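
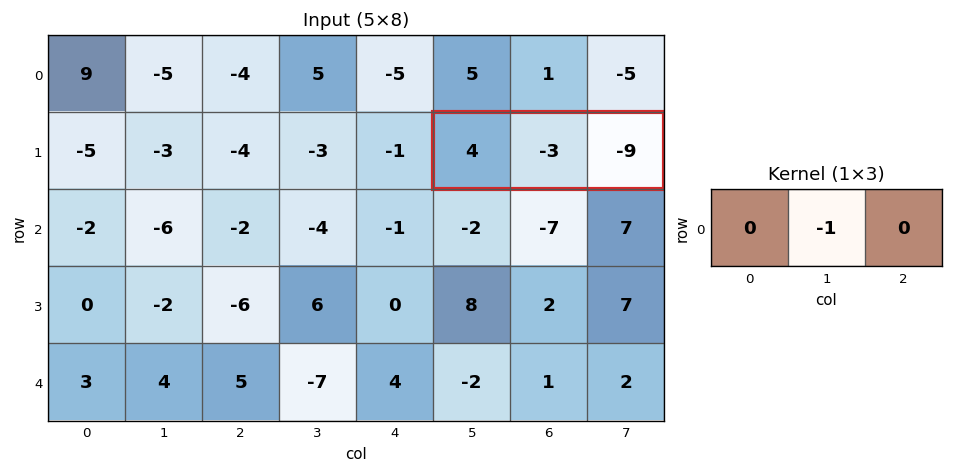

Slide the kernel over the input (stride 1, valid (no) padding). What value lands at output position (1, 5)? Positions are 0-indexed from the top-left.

3

The receptive field on the input at this output position is [4 -3 -9]. Elementwise product with the kernel and sum: -3·-1.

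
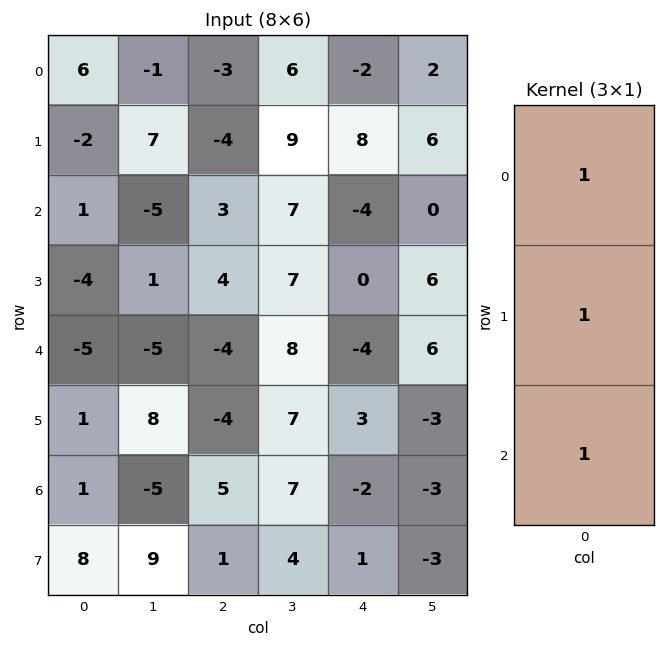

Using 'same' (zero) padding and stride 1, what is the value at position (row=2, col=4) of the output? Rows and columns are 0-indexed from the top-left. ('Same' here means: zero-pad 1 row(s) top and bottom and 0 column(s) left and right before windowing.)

4

The receptive field on the zero-padded input at this output position is [8 / -4 / 0]. Elementwise product with the kernel and sum: 8·1 + -4·1 + 0·1.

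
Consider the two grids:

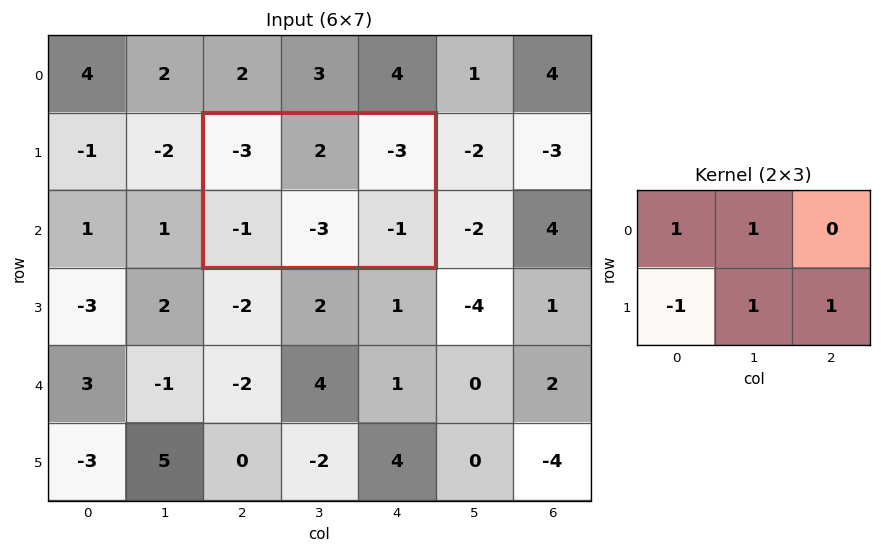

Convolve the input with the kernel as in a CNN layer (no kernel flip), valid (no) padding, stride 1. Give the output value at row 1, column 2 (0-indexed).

The receptive field on the input at this output position is [-3 2 -3 / -1 -3 -1]. Elementwise product with the kernel and sum: -3·1 + 2·1 + -1·-1 + -3·1 + -1·1.

-4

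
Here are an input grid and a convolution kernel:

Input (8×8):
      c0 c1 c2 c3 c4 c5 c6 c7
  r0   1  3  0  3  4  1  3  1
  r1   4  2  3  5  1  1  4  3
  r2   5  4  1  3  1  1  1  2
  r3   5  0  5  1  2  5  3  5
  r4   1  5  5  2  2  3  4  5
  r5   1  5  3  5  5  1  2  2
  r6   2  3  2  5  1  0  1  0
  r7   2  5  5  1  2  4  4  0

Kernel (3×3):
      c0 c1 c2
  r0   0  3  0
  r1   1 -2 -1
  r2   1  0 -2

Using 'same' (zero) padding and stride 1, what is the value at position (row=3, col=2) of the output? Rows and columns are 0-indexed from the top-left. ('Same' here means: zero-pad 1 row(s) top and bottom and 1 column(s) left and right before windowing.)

The receptive field on the zero-padded input at this output position is [4 1 3 / 0 5 1 / 5 5 2]. Elementwise product with the kernel and sum: 1·3 + 0·1 + 5·-2 + 1·-1 + 5·1 + 2·-2.

-7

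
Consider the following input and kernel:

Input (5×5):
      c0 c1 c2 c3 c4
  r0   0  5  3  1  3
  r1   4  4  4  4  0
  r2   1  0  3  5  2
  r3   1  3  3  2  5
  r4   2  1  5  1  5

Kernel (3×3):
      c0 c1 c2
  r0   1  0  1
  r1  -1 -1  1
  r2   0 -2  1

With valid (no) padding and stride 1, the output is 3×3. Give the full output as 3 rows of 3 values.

Output[0,0]: The receptive field on the input at this output position is [0 5 3 / 4 4 4 / 1 0 3]. Elementwise product with the kernel and sum: 0·1 + 3·1 + 4·-1 + 4·-1 + 4·1 + 0·-2 + 3·1.
Output[0,1]: The receptive field on the input at this output position is [5 3 1 / 4 4 4 / 0 3 5]. Elementwise product with the kernel and sum: 5·1 + 1·1 + 4·-1 + 4·-1 + 4·1 + 3·-2 + 5·1.

2 1 -10
7 6 -1
6 -8 8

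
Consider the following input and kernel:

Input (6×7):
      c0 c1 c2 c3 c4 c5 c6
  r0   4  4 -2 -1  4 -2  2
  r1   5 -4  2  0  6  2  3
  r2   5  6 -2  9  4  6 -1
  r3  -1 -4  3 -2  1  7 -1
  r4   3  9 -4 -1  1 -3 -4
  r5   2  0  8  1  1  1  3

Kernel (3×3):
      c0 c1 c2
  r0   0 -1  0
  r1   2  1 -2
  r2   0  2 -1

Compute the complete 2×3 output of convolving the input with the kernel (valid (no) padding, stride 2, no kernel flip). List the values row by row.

Output[0,0]: The receptive field on the input at this output position is [4 4 -2 / 5 -4 2 / 5 6 -2]. Elementwise product with the kernel and sum: 4·-1 + 5·2 + -4·1 + 2·-2 + 6·2 + -2·-1.
Output[0,1]: The receptive field on the input at this output position is [-2 -1 4 / 2 0 6 / -2 9 4]. Elementwise product with the kernel and sum: -1·-1 + 2·2 + 0·1 + 6·-2 + 9·2 + 4·-1.

12 7 23
4 -10 3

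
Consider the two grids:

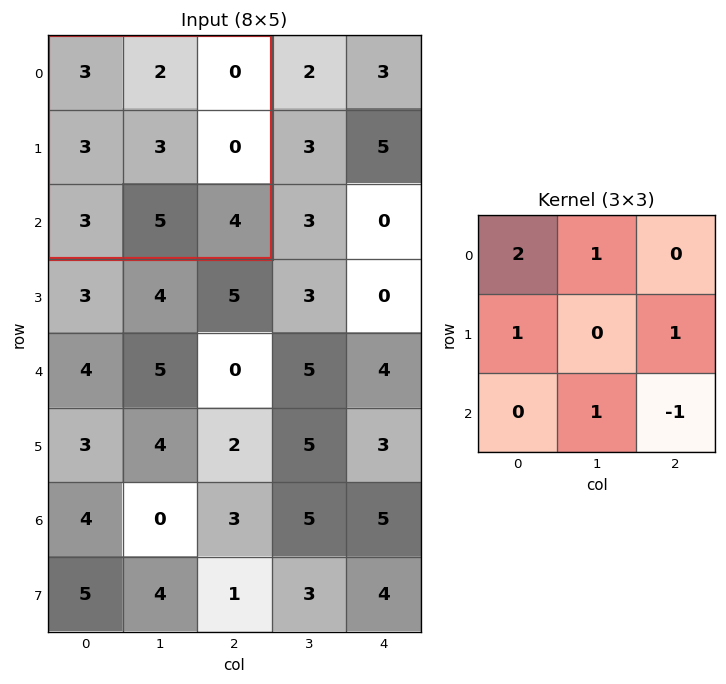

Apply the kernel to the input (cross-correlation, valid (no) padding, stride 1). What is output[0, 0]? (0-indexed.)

The receptive field on the input at this output position is [3 2 0 / 3 3 0 / 3 5 4]. Elementwise product with the kernel and sum: 3·2 + 2·1 + 3·1 + 0·1 + 5·1 + 4·-1.

12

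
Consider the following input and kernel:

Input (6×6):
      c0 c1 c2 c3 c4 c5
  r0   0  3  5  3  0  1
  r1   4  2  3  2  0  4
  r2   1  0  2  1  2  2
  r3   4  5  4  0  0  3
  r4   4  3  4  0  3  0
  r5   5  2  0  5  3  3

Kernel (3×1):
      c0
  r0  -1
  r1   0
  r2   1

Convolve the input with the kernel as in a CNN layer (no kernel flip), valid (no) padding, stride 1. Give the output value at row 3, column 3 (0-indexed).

The receptive field on the input at this output position is [0 / 0 / 5]. Elementwise product with the kernel and sum: 0·-1 + 5·1.

5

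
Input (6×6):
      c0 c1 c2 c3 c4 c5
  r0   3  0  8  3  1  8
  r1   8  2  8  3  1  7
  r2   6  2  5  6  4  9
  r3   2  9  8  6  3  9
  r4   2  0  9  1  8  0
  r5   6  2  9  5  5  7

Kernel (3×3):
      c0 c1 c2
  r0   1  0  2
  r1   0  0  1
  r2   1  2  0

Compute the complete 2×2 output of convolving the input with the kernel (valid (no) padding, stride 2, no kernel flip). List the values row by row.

Output[0,0]: The receptive field on the input at this output position is [3 0 8 / 8 2 8 / 6 2 5]. Elementwise product with the kernel and sum: 3·1 + 8·2 + 8·1 + 6·1 + 2·2.
Output[0,1]: The receptive field on the input at this output position is [8 3 1 / 8 3 1 / 5 6 4]. Elementwise product with the kernel and sum: 8·1 + 1·2 + 1·1 + 5·1 + 6·2.

37 28
26 27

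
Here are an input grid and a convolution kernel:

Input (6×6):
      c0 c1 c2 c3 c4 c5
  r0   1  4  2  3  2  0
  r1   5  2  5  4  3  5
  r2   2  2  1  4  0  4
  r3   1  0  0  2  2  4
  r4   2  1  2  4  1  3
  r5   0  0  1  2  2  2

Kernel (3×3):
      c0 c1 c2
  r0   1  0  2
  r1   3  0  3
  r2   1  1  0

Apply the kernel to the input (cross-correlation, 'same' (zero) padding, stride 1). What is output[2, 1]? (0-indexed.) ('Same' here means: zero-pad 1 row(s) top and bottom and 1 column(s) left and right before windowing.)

The receptive field on the zero-padded input at this output position is [5 2 5 / 2 2 1 / 1 0 0]. Elementwise product with the kernel and sum: 5·1 + 5·2 + 2·3 + 1·3 + 1·1 + 0·1.

25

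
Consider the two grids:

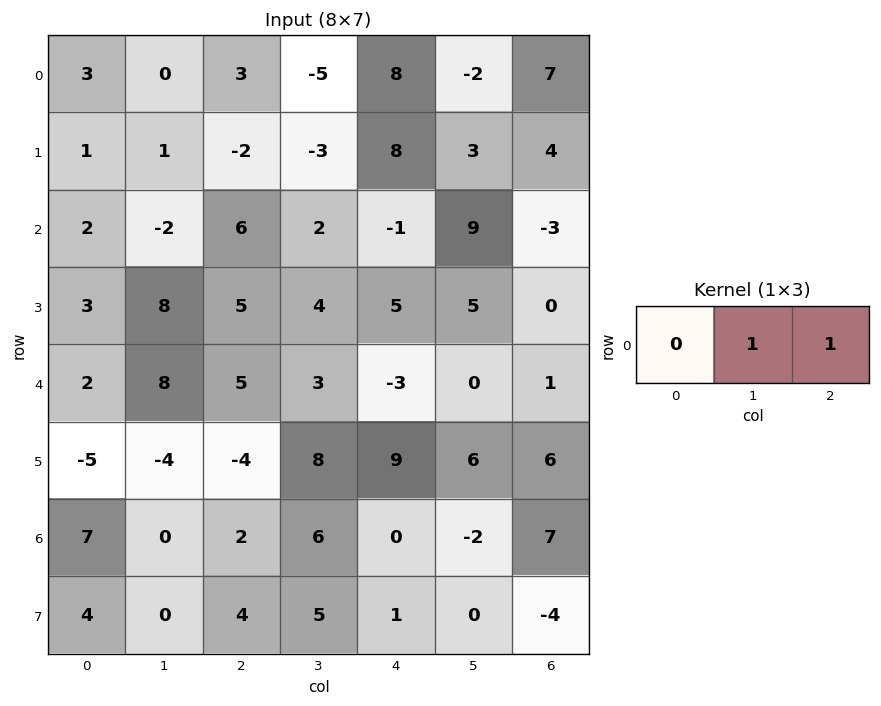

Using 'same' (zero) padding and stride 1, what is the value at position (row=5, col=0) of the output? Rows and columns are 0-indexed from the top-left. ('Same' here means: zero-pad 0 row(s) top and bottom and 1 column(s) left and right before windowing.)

-9

The receptive field on the zero-padded input at this output position is [0 -5 -4]. Elementwise product with the kernel and sum: -5·1 + -4·1.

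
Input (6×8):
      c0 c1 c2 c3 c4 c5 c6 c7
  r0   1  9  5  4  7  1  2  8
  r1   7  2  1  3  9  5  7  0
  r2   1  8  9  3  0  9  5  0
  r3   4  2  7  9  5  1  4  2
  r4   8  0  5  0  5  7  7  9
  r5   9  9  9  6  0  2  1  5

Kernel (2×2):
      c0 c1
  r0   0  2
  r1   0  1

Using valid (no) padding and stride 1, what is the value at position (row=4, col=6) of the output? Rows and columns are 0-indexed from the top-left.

23

The receptive field on the input at this output position is [7 9 / 1 5]. Elementwise product with the kernel and sum: 9·2 + 5·1.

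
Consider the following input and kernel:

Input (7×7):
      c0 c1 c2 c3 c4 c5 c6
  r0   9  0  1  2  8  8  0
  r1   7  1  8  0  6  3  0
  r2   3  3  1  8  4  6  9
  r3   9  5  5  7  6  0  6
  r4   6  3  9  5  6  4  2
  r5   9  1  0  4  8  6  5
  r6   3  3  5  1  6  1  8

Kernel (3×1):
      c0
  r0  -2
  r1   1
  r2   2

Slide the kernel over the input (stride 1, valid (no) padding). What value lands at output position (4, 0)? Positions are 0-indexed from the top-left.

3

The receptive field on the input at this output position is [6 / 9 / 3]. Elementwise product with the kernel and sum: 6·-2 + 9·1 + 3·2.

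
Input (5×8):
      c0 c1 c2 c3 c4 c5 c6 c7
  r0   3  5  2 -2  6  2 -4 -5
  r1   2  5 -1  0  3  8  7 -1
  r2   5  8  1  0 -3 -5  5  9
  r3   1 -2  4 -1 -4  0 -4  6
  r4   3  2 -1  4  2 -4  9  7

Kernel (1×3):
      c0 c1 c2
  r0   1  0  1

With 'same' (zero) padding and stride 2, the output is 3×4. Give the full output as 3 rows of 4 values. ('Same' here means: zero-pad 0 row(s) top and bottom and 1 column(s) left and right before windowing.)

Output[0,0]: The receptive field on the zero-padded input at this output position is [0 3 5]. Elementwise product with the kernel and sum: 0·1 + 5·1.
Output[0,1]: The receptive field on the zero-padded input at this output position is [5 2 -2]. Elementwise product with the kernel and sum: 5·1 + -2·1.

5 3 0 -3
8 8 -5 4
2 6 0 3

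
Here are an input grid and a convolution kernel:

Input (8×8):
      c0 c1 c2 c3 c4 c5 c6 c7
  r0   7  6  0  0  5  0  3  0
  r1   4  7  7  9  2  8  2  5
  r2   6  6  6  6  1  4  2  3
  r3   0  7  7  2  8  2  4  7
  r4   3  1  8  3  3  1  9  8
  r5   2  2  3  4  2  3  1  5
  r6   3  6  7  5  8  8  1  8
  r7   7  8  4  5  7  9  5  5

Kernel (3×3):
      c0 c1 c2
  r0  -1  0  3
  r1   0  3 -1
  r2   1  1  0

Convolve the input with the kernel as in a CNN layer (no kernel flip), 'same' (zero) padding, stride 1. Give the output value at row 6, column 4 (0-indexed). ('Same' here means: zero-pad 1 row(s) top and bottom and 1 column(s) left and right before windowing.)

The receptive field on the zero-padded input at this output position is [4 2 3 / 5 8 8 / 5 7 9]. Elementwise product with the kernel and sum: 4·-1 + 3·3 + 8·3 + 8·-1 + 5·1 + 7·1.

33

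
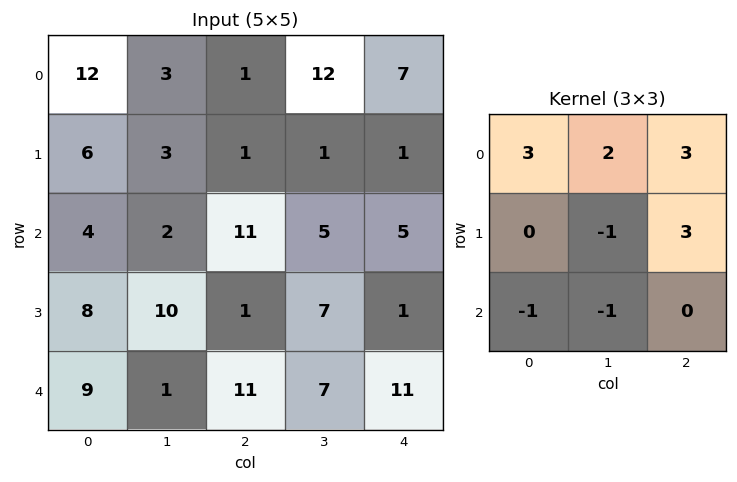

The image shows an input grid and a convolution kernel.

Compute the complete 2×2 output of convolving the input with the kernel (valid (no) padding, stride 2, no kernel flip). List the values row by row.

Output[0,0]: The receptive field on the input at this output position is [12 3 1 / 6 3 1 / 4 2 11]. Elementwise product with the kernel and sum: 12·3 + 3·2 + 1·3 + 3·-1 + 1·3 + 4·-1 + 2·-1.

39 34
32 36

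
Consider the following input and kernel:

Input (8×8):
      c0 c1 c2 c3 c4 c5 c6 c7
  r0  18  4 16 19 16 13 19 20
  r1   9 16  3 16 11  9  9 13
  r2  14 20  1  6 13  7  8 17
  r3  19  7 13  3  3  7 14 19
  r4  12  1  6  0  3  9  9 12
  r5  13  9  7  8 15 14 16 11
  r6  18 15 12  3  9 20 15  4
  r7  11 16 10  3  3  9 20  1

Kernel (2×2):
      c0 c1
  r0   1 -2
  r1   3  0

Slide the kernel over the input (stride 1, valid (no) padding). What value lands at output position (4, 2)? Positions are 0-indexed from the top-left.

27

The receptive field on the input at this output position is [6 0 / 7 8]. Elementwise product with the kernel and sum: 6·1 + 0·-2 + 7·3.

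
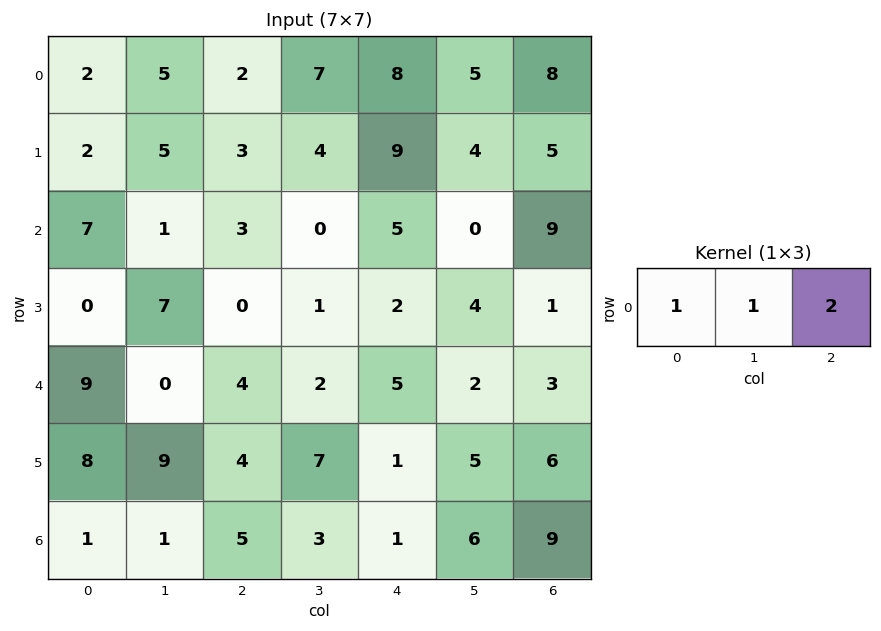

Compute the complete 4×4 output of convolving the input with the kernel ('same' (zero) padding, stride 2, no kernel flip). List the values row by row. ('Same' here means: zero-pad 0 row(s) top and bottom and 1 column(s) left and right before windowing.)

12 21 25 13
9 4 5 9
9 8 11 5
3 12 16 15

Output[0,0]: The receptive field on the zero-padded input at this output position is [0 2 5]. Elementwise product with the kernel and sum: 0·1 + 2·1 + 5·2.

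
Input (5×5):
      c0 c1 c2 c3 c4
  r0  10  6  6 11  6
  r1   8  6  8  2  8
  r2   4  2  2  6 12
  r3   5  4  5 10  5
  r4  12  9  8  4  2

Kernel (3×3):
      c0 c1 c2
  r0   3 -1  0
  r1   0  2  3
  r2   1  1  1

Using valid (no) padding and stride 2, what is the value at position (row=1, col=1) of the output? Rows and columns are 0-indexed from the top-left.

49

The receptive field on the input at this output position is [2 6 12 / 5 10 5 / 8 4 2]. Elementwise product with the kernel and sum: 2·3 + 6·-1 + 10·2 + 5·3 + 8·1 + 4·1 + 2·1.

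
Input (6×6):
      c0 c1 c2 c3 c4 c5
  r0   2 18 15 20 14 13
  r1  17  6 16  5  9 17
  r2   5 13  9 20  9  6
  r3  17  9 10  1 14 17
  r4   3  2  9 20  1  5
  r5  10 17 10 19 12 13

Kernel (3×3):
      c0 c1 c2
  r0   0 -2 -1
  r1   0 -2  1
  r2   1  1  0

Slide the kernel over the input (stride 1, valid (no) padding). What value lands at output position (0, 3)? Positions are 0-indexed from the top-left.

The receptive field on the input at this output position is [20 14 13 / 5 9 17 / 20 9 6]. Elementwise product with the kernel and sum: 14·-2 + 13·-1 + 9·-2 + 17·1 + 20·1 + 9·1.

-13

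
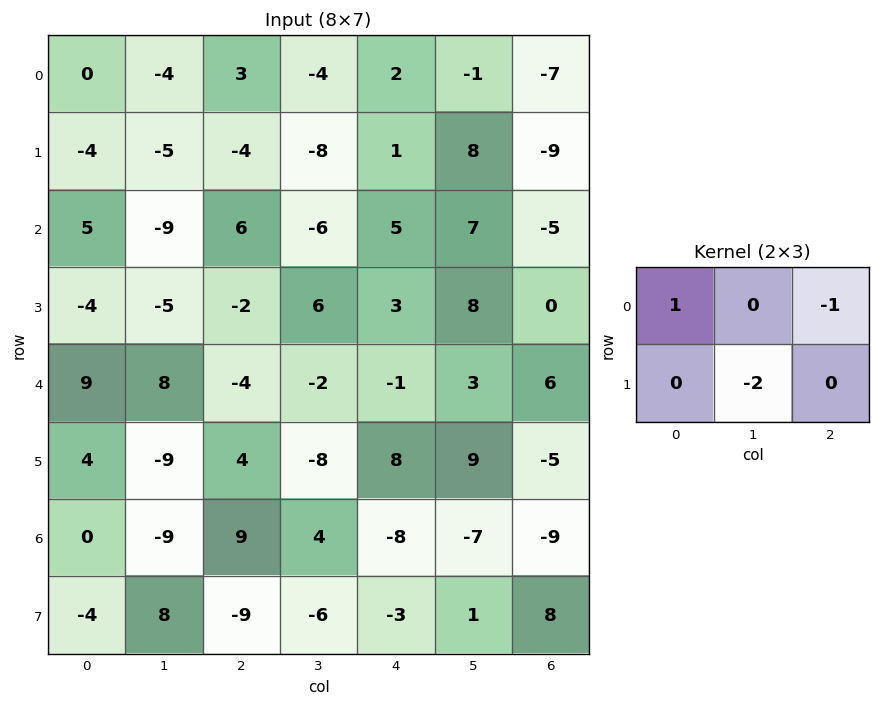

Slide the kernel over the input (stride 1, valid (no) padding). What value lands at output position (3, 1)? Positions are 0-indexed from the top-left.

-3

The receptive field on the input at this output position is [-5 -2 6 / 8 -4 -2]. Elementwise product with the kernel and sum: -5·1 + 6·-1 + -4·-2.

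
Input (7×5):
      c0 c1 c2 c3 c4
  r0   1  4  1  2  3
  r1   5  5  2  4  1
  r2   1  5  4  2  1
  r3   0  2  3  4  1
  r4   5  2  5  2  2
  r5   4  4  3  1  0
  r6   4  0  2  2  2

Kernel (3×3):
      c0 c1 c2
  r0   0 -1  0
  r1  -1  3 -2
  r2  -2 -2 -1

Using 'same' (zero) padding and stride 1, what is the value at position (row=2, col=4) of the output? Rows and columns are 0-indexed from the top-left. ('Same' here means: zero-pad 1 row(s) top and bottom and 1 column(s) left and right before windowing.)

-10

The receptive field on the zero-padded input at this output position is [4 1 0 / 2 1 0 / 4 1 0]. Elementwise product with the kernel and sum: 1·-1 + 2·-1 + 1·3 + 0·-2 + 4·-2 + 1·-2 + 0·-1.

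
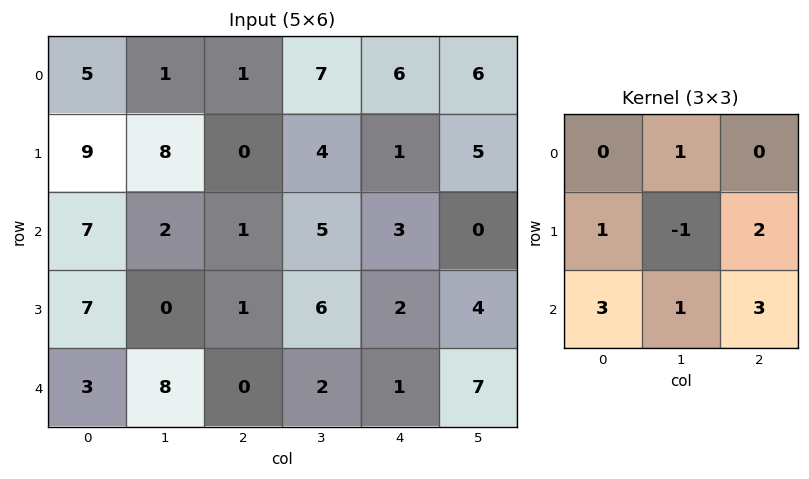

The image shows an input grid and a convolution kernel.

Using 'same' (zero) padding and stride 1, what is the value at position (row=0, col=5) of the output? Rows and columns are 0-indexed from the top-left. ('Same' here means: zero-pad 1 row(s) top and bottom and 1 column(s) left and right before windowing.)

8

The receptive field on the zero-padded input at this output position is [0 0 0 / 6 6 0 / 1 5 0]. Elementwise product with the kernel and sum: 0·1 + 6·1 + 6·-1 + 0·2 + 1·3 + 5·1 + 0·3.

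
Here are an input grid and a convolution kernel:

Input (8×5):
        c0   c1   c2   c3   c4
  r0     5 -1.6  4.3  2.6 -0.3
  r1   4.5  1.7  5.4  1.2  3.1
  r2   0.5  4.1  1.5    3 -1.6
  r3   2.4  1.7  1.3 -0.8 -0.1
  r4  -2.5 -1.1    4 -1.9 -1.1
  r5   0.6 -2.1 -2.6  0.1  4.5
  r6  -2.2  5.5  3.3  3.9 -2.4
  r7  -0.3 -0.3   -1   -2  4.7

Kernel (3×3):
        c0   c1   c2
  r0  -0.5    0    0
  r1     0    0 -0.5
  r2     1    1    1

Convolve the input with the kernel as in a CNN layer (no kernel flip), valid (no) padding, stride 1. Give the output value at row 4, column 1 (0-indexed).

The receptive field on the input at this output position is [-1.1 4 -1.9 / -2.1 -2.6 0.1 / 5.5 3.3 3.9]. Elementwise product with the kernel and sum: -1.1·-0.5 + 0.1·-0.5 + 5.5·1 + 3.3·1 + 3.9·1.

13.2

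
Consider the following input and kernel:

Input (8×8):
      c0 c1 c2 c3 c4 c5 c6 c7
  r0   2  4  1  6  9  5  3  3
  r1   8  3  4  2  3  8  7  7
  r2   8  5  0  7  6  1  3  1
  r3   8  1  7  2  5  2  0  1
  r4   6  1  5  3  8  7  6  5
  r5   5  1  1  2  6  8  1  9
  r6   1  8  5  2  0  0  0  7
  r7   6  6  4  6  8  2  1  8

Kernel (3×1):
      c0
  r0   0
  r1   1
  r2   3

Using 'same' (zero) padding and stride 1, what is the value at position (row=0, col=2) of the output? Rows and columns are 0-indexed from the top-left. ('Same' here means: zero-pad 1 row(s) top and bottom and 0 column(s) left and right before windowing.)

13

The receptive field on the zero-padded input at this output position is [0 / 1 / 4]. Elementwise product with the kernel and sum: 1·1 + 4·3.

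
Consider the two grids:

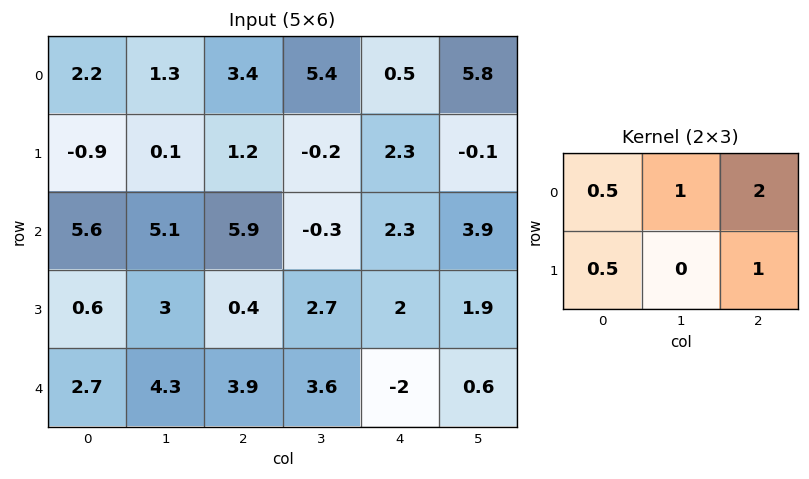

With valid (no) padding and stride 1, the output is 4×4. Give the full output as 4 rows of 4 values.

9.95 14.7 11 14.6
10.75 3.1 10.25 5.75
20.4 12.05 9.45 13.2
9.35 13.05 6.85 9.55

Output[0,0]: The receptive field on the input at this output position is [2.2 1.3 3.4 / -0.9 0.1 1.2]. Elementwise product with the kernel and sum: 2.2·0.5 + 1.3·1 + 3.4·2 + -0.9·0.5 + 1.2·1.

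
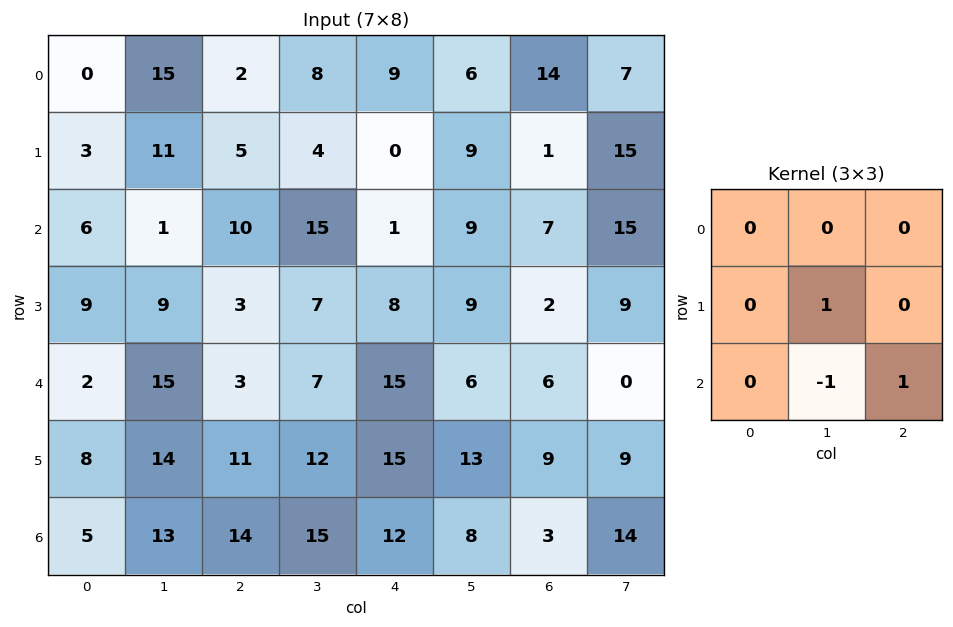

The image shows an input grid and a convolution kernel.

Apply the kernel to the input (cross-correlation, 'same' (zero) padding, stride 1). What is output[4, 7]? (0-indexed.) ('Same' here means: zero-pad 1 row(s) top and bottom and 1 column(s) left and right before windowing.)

The receptive field on the zero-padded input at this output position is [2 9 0 / 6 0 0 / 9 9 0]. Elementwise product with the kernel and sum: 0·1 + 9·-1 + 0·1.

-9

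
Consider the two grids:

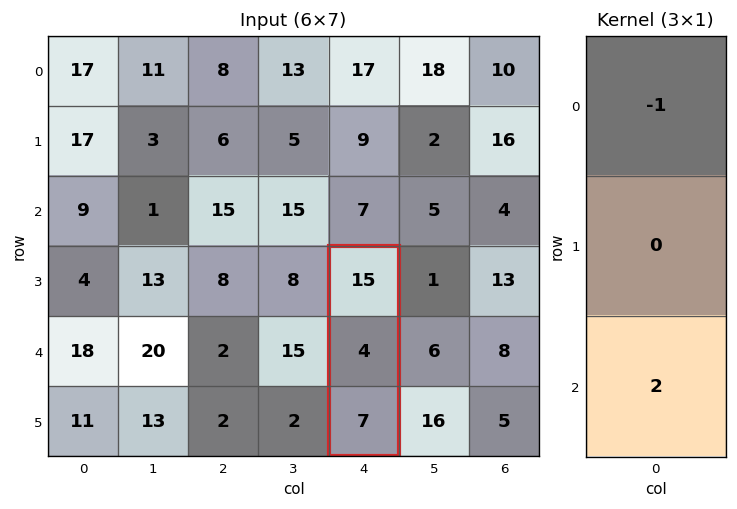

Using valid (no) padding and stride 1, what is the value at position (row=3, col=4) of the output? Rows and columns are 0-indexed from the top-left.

-1

The receptive field on the input at this output position is [15 / 4 / 7]. Elementwise product with the kernel and sum: 15·-1 + 7·2.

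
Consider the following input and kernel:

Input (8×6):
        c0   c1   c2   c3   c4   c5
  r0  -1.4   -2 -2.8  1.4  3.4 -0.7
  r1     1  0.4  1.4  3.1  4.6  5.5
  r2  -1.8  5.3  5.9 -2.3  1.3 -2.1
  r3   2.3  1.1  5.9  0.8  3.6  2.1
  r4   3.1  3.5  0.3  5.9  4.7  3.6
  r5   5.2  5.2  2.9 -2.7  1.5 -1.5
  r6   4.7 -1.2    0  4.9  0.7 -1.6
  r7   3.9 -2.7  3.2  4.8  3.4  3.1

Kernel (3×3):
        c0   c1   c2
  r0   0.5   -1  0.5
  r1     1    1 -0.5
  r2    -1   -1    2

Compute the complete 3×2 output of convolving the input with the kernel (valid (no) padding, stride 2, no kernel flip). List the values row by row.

Output[0,0]: The receptive field on the input at this output position is [-1.4 -2 -2.8 / 1 0.4 1.4 / -1.8 5.3 5.9]. Elementwise product with the kernel and sum: -1.4·0.5 + -2·-1 + -2.8·0.5 + 1·1 + 0.4·1 + 1.4·-0.5 + -1.8·-1 + 5.3·-1 + 5.9·2.

8.9 0.1
-8.8 14
3.65 -7.45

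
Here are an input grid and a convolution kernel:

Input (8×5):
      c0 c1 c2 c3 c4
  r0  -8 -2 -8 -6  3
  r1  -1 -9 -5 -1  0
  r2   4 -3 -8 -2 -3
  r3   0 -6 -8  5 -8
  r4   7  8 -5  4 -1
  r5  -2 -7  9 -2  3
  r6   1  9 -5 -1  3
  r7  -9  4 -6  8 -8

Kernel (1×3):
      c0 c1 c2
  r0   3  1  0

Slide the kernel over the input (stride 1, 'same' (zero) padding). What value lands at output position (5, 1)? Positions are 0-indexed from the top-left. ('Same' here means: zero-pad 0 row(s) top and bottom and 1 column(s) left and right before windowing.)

The receptive field on the zero-padded input at this output position is [-2 -7 9]. Elementwise product with the kernel and sum: -2·3 + -7·1.

-13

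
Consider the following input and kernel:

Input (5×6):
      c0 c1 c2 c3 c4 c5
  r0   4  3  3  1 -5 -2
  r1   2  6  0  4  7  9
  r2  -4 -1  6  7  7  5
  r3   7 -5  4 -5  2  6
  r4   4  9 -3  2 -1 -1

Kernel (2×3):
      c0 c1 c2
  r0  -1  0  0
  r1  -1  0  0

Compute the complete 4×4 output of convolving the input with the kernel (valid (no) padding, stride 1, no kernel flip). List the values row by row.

-6 -9 -3 -5
2 -5 -6 -11
-3 6 -10 -2
-11 -4 -1 3

Output[0,0]: The receptive field on the input at this output position is [4 3 3 / 2 6 0]. Elementwise product with the kernel and sum: 4·-1 + 2·-1.
Output[0,1]: The receptive field on the input at this output position is [3 3 1 / 6 0 4]. Elementwise product with the kernel and sum: 3·-1 + 6·-1.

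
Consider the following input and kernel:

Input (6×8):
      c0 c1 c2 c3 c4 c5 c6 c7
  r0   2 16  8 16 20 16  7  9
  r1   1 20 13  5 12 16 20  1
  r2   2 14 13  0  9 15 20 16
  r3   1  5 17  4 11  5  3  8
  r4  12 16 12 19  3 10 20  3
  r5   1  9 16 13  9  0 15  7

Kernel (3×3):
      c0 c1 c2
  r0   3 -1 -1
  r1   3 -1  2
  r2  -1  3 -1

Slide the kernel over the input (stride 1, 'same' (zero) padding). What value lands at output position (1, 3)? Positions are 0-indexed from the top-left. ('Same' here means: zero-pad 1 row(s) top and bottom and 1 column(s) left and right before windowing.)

24

The receptive field on the zero-padded input at this output position is [8 16 20 / 13 5 12 / 13 0 9]. Elementwise product with the kernel and sum: 8·3 + 16·-1 + 20·-1 + 13·3 + 5·-1 + 12·2 + 13·-1 + 0·3 + 9·-1.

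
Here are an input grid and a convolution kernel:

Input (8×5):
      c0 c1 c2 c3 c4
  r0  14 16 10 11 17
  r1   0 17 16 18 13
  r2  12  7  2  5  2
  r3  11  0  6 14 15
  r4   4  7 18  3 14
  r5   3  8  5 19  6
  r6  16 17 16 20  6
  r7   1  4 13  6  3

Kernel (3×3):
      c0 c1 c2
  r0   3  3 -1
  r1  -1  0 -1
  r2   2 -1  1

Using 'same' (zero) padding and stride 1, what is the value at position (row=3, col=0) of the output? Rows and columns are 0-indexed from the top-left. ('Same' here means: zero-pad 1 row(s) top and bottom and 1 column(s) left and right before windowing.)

32

The receptive field on the zero-padded input at this output position is [0 12 7 / 0 11 0 / 0 4 7]. Elementwise product with the kernel and sum: 0·3 + 12·3 + 7·-1 + 0·-1 + 0·-1 + 0·2 + 4·-1 + 7·1.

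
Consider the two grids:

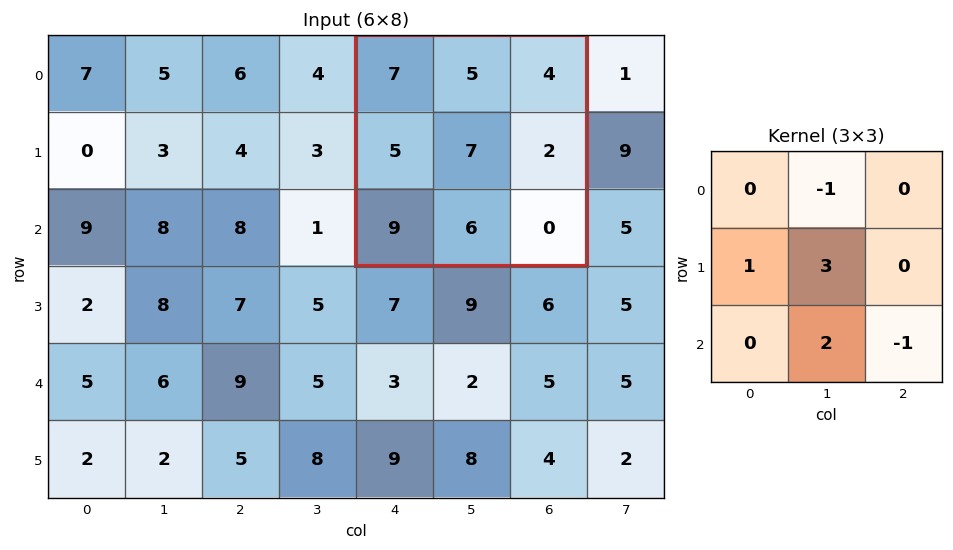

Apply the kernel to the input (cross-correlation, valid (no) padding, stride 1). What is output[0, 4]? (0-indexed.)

The receptive field on the input at this output position is [7 5 4 / 5 7 2 / 9 6 0]. Elementwise product with the kernel and sum: 5·-1 + 5·1 + 7·3 + 6·2 + 0·-1.

33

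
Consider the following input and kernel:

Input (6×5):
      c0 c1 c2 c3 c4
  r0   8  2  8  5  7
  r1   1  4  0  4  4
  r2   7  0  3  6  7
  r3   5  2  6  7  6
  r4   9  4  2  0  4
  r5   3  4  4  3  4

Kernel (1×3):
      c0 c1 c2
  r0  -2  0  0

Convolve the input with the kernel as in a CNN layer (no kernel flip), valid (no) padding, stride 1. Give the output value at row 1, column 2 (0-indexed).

The receptive field on the input at this output position is [0 4 4]. Elementwise product with the kernel and sum: 0·-2.

0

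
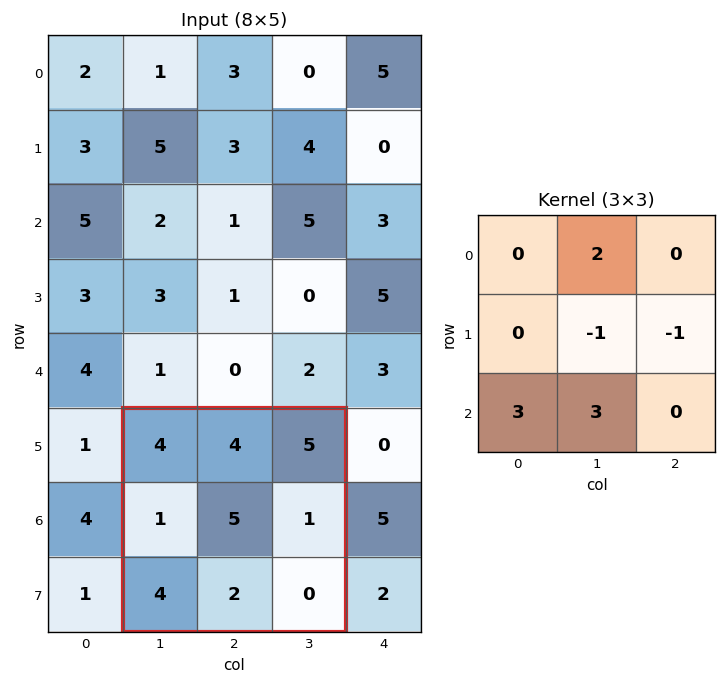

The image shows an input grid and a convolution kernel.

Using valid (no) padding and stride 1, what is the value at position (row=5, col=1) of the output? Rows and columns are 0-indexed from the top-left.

The receptive field on the input at this output position is [4 4 5 / 1 5 1 / 4 2 0]. Elementwise product with the kernel and sum: 4·2 + 5·-1 + 1·-1 + 4·3 + 2·3.

20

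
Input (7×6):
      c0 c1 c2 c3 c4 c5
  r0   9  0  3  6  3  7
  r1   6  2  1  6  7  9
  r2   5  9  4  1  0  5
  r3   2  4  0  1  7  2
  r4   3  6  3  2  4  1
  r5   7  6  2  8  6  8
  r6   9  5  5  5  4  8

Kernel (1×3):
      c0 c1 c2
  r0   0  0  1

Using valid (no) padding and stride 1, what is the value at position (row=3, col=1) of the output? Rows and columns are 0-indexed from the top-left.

The receptive field on the input at this output position is [4 0 1]. Elementwise product with the kernel and sum: 1·1.

1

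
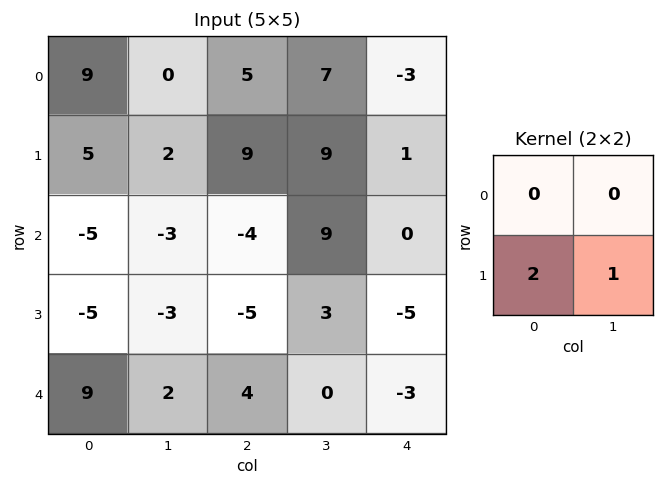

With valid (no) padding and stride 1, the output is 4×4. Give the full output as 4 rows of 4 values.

Output[0,0]: The receptive field on the input at this output position is [9 0 / 5 2]. Elementwise product with the kernel and sum: 5·2 + 2·1.
Output[0,1]: The receptive field on the input at this output position is [0 5 / 2 9]. Elementwise product with the kernel and sum: 2·2 + 9·1.

12 13 27 19
-13 -10 1 18
-13 -11 -7 1
20 8 8 -3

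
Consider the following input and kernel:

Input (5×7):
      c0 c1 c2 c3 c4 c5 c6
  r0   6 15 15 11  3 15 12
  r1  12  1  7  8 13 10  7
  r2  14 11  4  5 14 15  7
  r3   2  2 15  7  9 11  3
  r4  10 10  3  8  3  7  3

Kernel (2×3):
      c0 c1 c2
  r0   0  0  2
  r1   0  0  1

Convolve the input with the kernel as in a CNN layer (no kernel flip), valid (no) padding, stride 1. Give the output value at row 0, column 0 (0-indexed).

37

The receptive field on the input at this output position is [6 15 15 / 12 1 7]. Elementwise product with the kernel and sum: 15·2 + 7·1.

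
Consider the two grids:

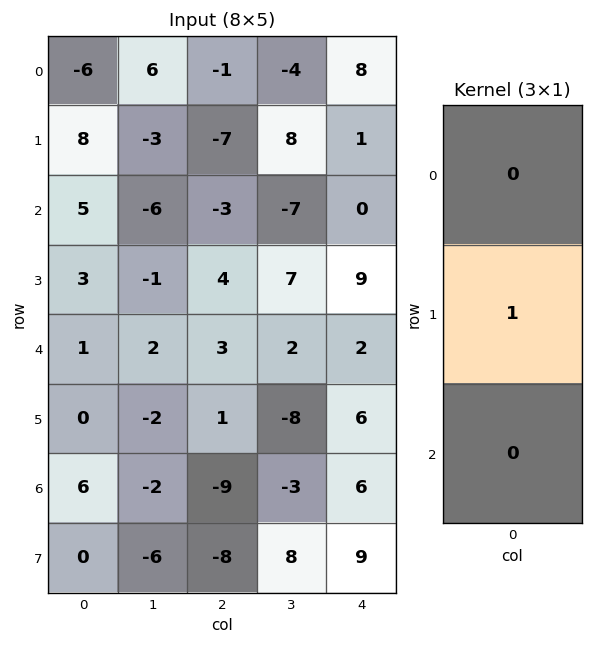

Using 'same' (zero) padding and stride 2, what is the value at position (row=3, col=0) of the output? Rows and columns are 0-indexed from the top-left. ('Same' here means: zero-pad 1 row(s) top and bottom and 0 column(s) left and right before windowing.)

6

The receptive field on the zero-padded input at this output position is [0 / 6 / 0]. Elementwise product with the kernel and sum: 6·1.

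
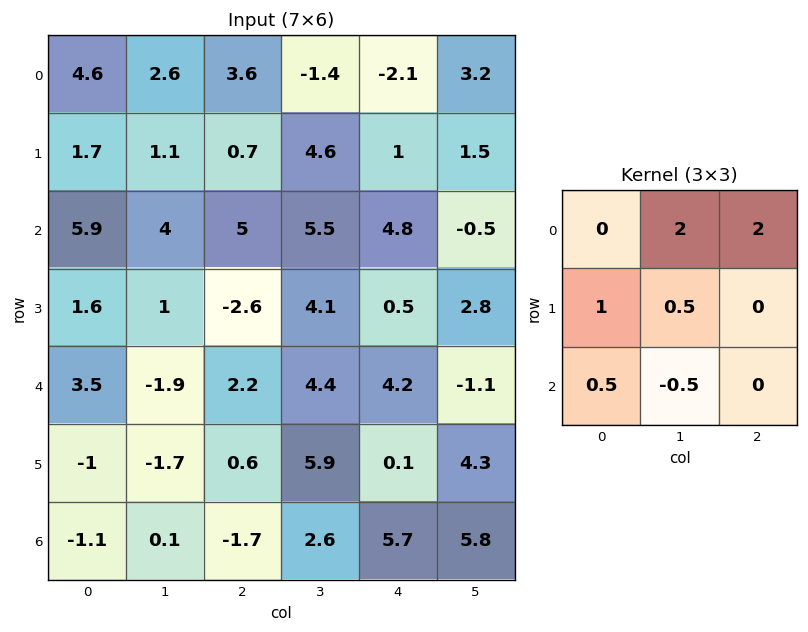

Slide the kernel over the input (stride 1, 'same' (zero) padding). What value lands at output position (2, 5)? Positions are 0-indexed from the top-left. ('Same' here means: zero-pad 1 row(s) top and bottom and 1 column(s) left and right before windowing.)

6.4

The receptive field on the zero-padded input at this output position is [1 1.5 0 / 4.8 -0.5 0 / 0.5 2.8 0]. Elementwise product with the kernel and sum: 1.5·2 + 0·2 + 4.8·1 + -0.5·0.5 + 0.5·0.5 + 2.8·-0.5.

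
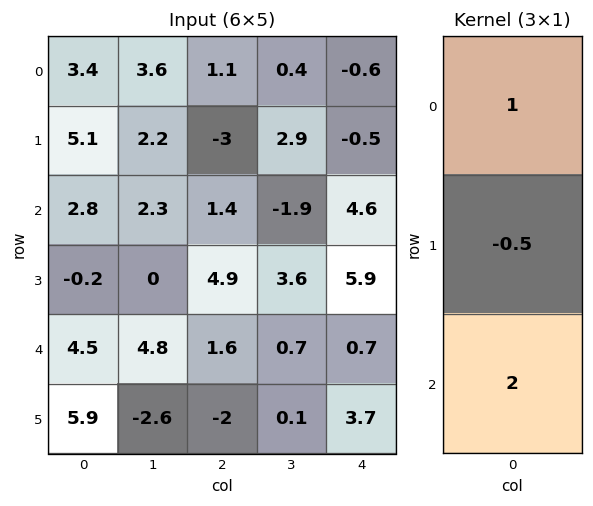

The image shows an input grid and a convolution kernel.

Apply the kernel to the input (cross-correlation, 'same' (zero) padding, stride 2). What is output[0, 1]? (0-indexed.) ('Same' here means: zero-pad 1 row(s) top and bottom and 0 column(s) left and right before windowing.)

-6.55

The receptive field on the zero-padded input at this output position is [0 / 1.1 / -3]. Elementwise product with the kernel and sum: 0·1 + 1.1·-0.5 + -3·2.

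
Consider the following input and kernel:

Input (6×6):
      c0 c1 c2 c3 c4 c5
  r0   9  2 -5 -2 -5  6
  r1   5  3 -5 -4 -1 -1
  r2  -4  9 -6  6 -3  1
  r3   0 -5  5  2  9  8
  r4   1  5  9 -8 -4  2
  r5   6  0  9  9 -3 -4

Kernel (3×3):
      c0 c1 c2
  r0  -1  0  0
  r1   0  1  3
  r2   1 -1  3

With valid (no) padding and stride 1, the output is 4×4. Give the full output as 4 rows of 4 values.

-52 14 -23 10
6 5 32 21
37 -26 40 29
65 8 -34 0

Output[0,0]: The receptive field on the input at this output position is [9 2 -5 / 5 3 -5 / -4 9 -6]. Elementwise product with the kernel and sum: 9·-1 + 3·1 + -5·3 + -4·1 + 9·-1 + -6·3.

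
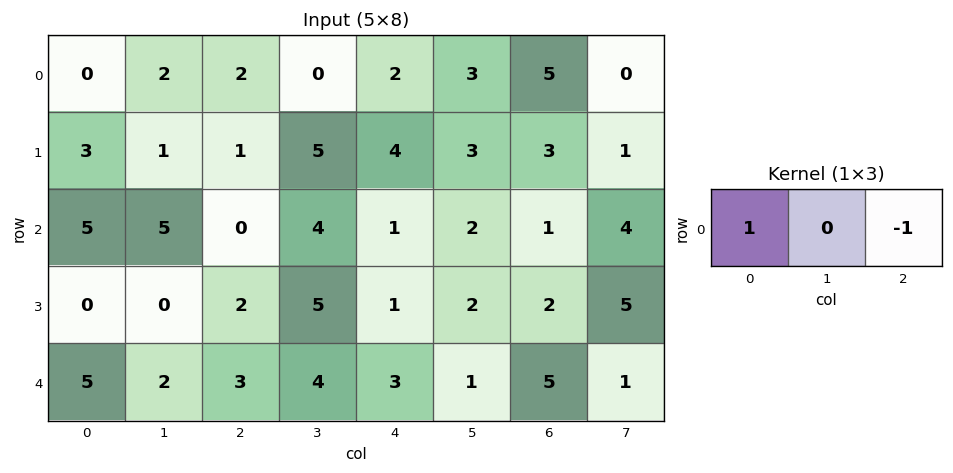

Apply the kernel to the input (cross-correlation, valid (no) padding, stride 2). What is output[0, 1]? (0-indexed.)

0

The receptive field on the input at this output position is [2 0 2]. Elementwise product with the kernel and sum: 2·1 + 2·-1.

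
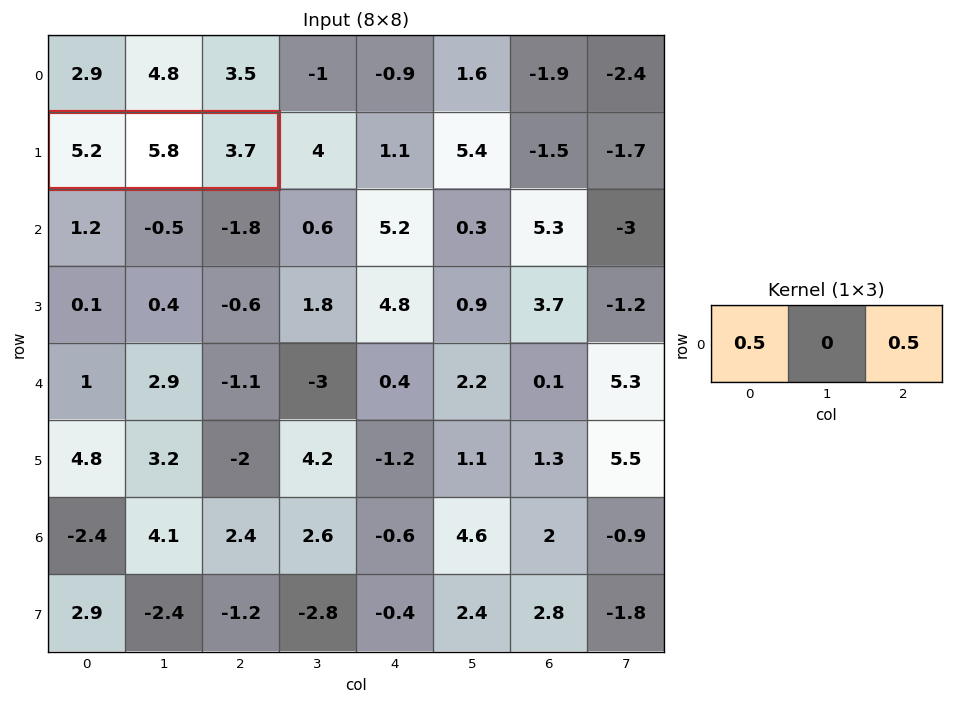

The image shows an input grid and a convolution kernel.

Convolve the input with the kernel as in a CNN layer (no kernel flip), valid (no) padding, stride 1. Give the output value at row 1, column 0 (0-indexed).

4.45

The receptive field on the input at this output position is [5.2 5.8 3.7]. Elementwise product with the kernel and sum: 5.2·0.5 + 3.7·0.5.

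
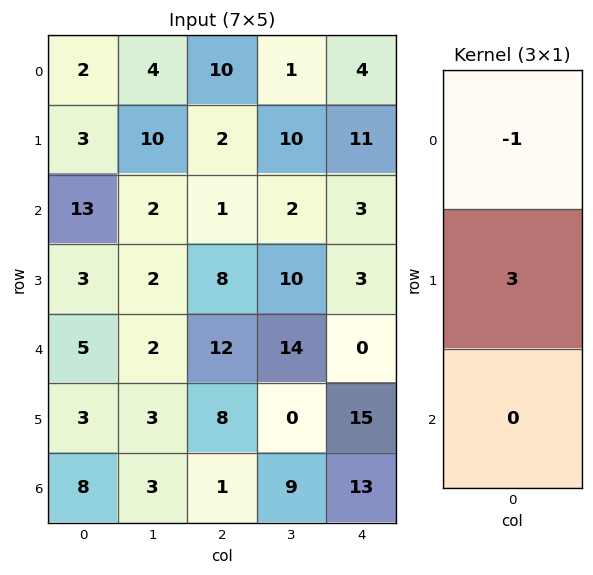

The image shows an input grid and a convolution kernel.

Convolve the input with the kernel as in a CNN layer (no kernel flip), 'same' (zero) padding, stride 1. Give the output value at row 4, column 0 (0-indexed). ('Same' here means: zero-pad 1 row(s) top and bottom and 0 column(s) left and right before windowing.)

12

The receptive field on the zero-padded input at this output position is [3 / 5 / 3]. Elementwise product with the kernel and sum: 3·-1 + 5·3.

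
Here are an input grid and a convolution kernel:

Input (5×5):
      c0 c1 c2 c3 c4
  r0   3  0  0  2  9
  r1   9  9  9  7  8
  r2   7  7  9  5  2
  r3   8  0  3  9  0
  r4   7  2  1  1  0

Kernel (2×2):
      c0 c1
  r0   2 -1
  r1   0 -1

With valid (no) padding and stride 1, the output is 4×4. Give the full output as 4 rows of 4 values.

Output[0,0]: The receptive field on the input at this output position is [3 0 / 9 9]. Elementwise product with the kernel and sum: 3·2 + 0·-1 + 9·-1.

-3 -9 -9 -13
2 0 6 4
7 2 4 8
14 -4 -4 18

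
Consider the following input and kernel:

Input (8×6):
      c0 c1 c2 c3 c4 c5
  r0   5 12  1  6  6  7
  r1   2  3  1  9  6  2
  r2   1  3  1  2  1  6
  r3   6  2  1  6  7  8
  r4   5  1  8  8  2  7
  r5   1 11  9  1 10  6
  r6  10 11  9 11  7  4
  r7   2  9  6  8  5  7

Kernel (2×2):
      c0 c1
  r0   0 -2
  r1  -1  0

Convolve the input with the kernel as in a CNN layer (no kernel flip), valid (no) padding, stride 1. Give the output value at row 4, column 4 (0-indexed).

-24

The receptive field on the input at this output position is [2 7 / 10 6]. Elementwise product with the kernel and sum: 7·-2 + 10·-1.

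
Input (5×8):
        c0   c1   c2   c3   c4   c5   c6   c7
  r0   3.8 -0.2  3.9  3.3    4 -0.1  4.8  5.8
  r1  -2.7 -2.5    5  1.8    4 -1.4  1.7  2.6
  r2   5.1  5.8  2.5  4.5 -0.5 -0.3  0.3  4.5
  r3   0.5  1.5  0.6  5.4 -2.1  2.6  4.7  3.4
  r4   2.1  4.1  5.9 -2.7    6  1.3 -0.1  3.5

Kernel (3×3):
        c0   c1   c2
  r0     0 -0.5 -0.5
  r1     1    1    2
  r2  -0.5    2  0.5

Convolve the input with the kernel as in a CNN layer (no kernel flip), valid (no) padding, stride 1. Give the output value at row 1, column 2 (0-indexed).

12.55

The receptive field on the input at this output position is [5 1.8 4 / 2.5 4.5 -0.5 / 0.6 5.4 -2.1]. Elementwise product with the kernel and sum: 1.8·-0.5 + 4·-0.5 + 2.5·1 + 4.5·1 + -0.5·2 + 0.6·-0.5 + 5.4·2 + -2.1·0.5.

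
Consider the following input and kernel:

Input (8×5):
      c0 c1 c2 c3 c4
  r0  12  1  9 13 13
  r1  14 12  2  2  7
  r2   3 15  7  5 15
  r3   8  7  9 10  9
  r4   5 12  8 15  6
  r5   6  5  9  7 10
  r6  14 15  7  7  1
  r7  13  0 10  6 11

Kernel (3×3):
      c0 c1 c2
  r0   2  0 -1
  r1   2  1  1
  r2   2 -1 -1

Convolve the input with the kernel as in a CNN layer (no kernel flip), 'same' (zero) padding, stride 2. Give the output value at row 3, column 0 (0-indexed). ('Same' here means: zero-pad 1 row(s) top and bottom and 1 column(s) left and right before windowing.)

11

The receptive field on the zero-padded input at this output position is [0 6 5 / 0 14 15 / 0 13 0]. Elementwise product with the kernel and sum: 0·2 + 5·-1 + 0·2 + 14·1 + 15·1 + 0·2 + 13·-1 + 0·-1.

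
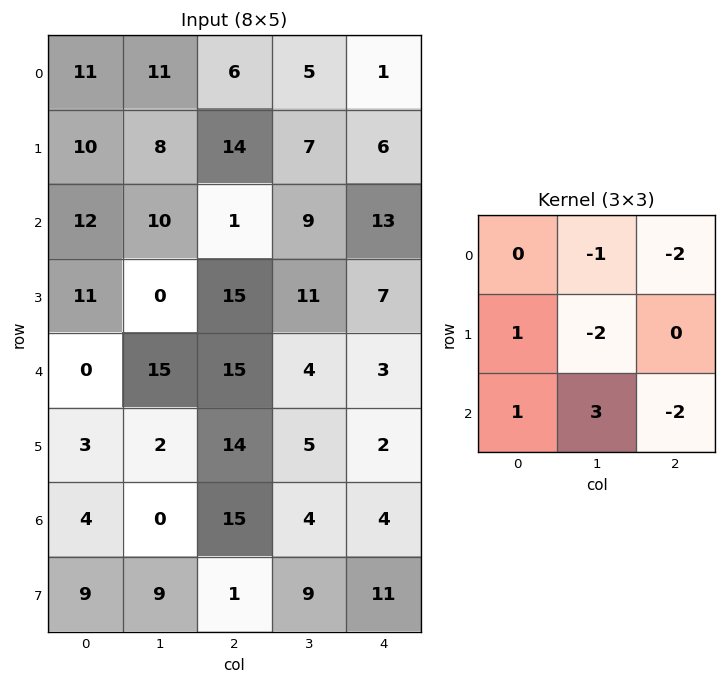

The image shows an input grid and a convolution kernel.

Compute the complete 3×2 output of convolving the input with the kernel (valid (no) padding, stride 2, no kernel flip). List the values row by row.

11 -5
14 -21
-72 13

Output[0,0]: The receptive field on the input at this output position is [11 11 6 / 10 8 14 / 12 10 1]. Elementwise product with the kernel and sum: 11·-1 + 6·-2 + 10·1 + 8·-2 + 12·1 + 10·3 + 1·-2.
Output[0,1]: The receptive field on the input at this output position is [6 5 1 / 14 7 6 / 1 9 13]. Elementwise product with the kernel and sum: 5·-1 + 1·-2 + 14·1 + 7·-2 + 1·1 + 9·3 + 13·-2.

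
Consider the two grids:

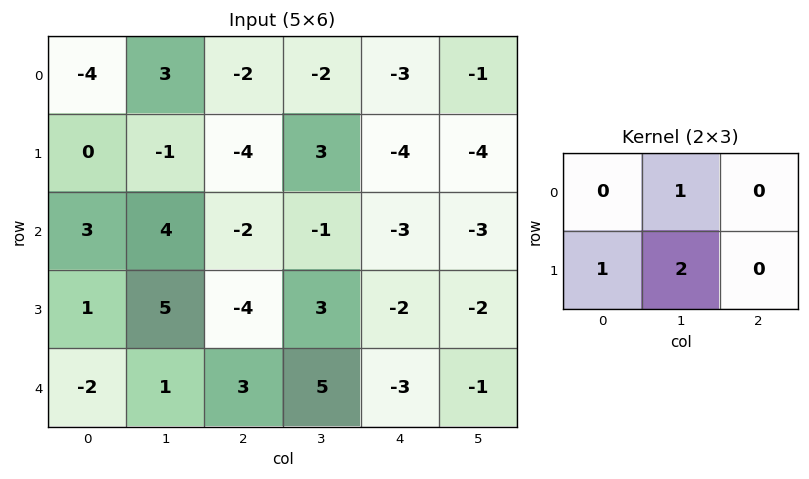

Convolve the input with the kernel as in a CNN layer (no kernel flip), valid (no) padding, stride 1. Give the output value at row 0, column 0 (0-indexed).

1

The receptive field on the input at this output position is [-4 3 -2 / 0 -1 -4]. Elementwise product with the kernel and sum: 3·1 + 0·1 + -1·2.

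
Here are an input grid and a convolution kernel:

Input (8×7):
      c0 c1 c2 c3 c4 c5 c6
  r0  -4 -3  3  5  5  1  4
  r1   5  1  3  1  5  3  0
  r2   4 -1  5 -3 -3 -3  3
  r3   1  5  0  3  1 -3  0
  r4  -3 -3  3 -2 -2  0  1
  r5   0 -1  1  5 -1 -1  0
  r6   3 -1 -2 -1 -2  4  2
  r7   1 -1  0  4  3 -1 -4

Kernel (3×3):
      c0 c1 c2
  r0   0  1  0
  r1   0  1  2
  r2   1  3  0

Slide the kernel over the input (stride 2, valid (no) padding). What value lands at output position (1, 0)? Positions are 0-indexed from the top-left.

The receptive field on the input at this output position is [4 -1 5 / 1 5 0 / -3 -3 3]. Elementwise product with the kernel and sum: -1·1 + 5·1 + 0·2 + -3·1 + -3·3.

-8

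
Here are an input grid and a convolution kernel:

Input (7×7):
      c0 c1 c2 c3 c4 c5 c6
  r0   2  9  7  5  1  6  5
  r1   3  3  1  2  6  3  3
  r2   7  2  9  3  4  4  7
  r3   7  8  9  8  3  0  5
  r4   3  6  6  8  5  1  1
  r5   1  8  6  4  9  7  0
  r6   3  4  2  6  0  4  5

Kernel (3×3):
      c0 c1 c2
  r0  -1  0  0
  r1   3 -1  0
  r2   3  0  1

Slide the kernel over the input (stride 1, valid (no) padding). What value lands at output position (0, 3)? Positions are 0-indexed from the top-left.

8

The receptive field on the input at this output position is [5 1 6 / 2 6 3 / 3 4 4]. Elementwise product with the kernel and sum: 5·-1 + 2·3 + 6·-1 + 3·3 + 4·1.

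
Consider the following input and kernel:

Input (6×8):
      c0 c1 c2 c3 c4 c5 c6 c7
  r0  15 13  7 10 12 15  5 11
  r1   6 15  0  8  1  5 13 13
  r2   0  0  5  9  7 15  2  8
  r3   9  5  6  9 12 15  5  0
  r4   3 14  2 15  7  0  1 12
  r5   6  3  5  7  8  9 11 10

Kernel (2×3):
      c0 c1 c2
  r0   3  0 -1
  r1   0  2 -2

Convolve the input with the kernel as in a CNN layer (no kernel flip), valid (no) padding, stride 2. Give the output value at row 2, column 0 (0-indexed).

The receptive field on the input at this output position is [3 14 2 / 6 3 5]. Elementwise product with the kernel and sum: 3·3 + 2·-1 + 3·2 + 5·-2.

3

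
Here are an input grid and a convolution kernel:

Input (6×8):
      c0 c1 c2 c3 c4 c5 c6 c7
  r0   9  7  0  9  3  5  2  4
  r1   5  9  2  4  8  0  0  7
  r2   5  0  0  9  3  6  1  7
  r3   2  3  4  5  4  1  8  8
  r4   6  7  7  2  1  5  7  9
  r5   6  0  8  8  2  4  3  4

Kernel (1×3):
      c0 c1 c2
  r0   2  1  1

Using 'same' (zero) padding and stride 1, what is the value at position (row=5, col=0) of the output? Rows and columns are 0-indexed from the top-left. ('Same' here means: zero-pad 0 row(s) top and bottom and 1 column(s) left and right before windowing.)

6

The receptive field on the zero-padded input at this output position is [0 6 0]. Elementwise product with the kernel and sum: 0·2 + 6·1 + 0·1.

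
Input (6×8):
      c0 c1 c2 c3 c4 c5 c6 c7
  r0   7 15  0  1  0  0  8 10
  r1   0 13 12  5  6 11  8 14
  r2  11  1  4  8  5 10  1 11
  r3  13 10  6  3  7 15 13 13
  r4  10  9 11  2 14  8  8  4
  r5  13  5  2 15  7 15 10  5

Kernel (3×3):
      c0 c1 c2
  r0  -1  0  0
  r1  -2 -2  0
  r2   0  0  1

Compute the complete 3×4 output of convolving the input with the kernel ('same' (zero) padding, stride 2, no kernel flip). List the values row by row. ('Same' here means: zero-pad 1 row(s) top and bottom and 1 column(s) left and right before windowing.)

Output[0,0]: The receptive field on the zero-padded input at this output position is [0 0 0 / 0 7 15 / 0 0 13]. Elementwise product with the kernel and sum: 0·-1 + 0·-2 + 7·-2 + 13·1.

-1 -25 9 -2
-12 -20 -16 -20
-15 -35 -20 -42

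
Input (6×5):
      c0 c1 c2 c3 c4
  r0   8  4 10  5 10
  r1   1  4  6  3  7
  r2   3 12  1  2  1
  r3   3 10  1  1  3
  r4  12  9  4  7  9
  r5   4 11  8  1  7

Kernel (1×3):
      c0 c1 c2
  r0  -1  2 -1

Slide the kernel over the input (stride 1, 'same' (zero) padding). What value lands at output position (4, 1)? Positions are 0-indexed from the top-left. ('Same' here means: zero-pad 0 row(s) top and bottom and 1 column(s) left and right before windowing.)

The receptive field on the zero-padded input at this output position is [12 9 4]. Elementwise product with the kernel and sum: 12·-1 + 9·2 + 4·-1.

2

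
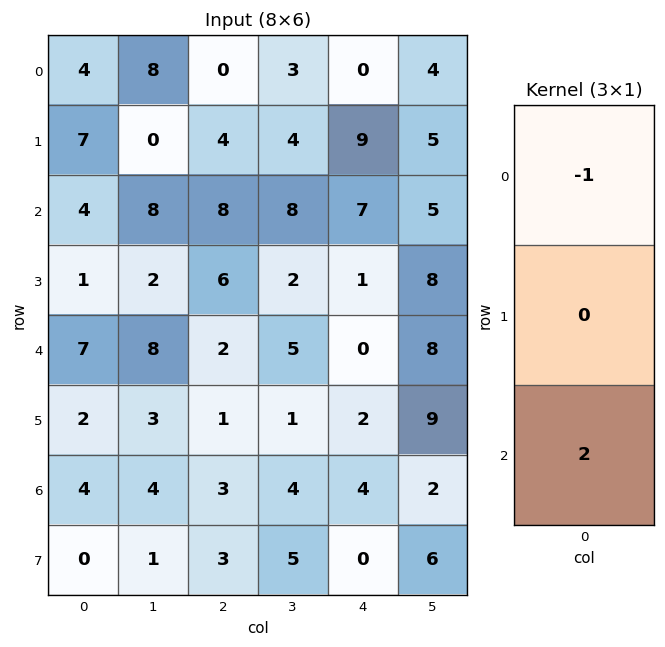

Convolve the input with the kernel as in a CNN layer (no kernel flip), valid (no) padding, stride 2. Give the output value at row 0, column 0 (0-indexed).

4

The receptive field on the input at this output position is [4 / 7 / 4]. Elementwise product with the kernel and sum: 4·-1 + 4·2.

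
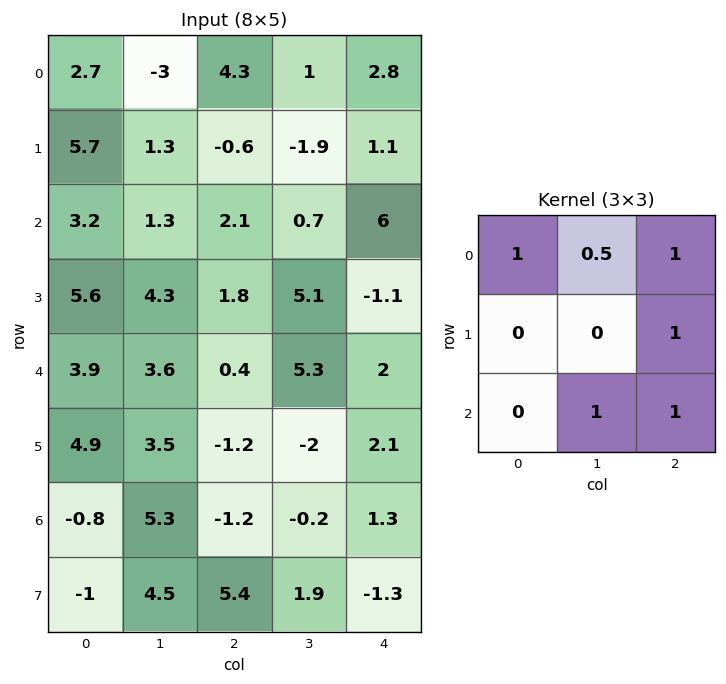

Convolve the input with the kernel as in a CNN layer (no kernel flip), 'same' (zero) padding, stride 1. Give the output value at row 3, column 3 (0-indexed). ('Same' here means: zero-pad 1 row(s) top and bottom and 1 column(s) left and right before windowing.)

14.65

The receptive field on the zero-padded input at this output position is [2.1 0.7 6 / 1.8 5.1 -1.1 / 0.4 5.3 2]. Elementwise product with the kernel and sum: 2.1·1 + 0.7·0.5 + 6·1 + -1.1·1 + 5.3·1 + 2·1.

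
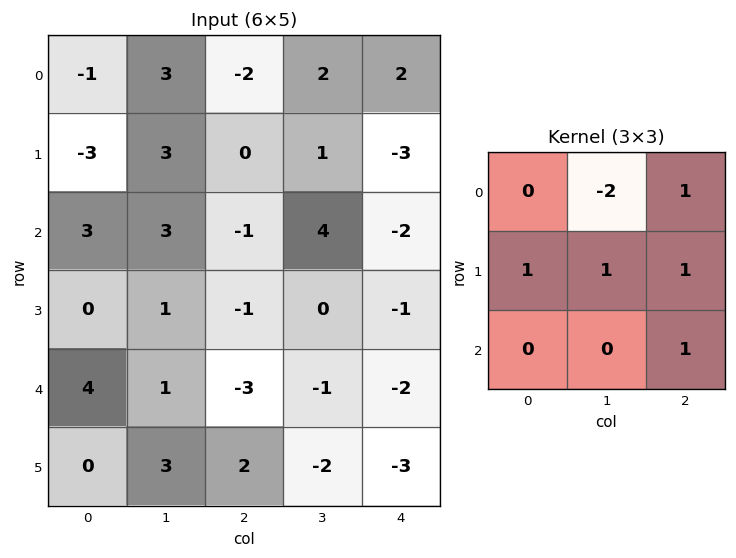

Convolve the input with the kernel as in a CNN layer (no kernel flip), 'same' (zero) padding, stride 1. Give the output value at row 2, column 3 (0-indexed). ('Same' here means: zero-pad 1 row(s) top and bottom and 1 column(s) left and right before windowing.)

The receptive field on the zero-padded input at this output position is [0 1 -3 / -1 4 -2 / -1 0 -1]. Elementwise product with the kernel and sum: 1·-2 + -3·1 + -1·1 + 4·1 + -2·1 + -1·1.

-5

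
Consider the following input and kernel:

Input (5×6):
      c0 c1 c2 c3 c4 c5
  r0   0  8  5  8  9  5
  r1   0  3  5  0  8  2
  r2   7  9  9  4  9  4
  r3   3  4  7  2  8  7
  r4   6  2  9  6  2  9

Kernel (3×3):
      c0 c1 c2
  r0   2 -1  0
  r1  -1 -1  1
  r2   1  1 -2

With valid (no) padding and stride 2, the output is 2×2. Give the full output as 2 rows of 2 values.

-8 0
-5 24

Output[0,0]: The receptive field on the input at this output position is [0 8 5 / 0 3 5 / 7 9 9]. Elementwise product with the kernel and sum: 0·2 + 8·-1 + 0·-1 + 3·-1 + 5·1 + 7·1 + 9·1 + 9·-2.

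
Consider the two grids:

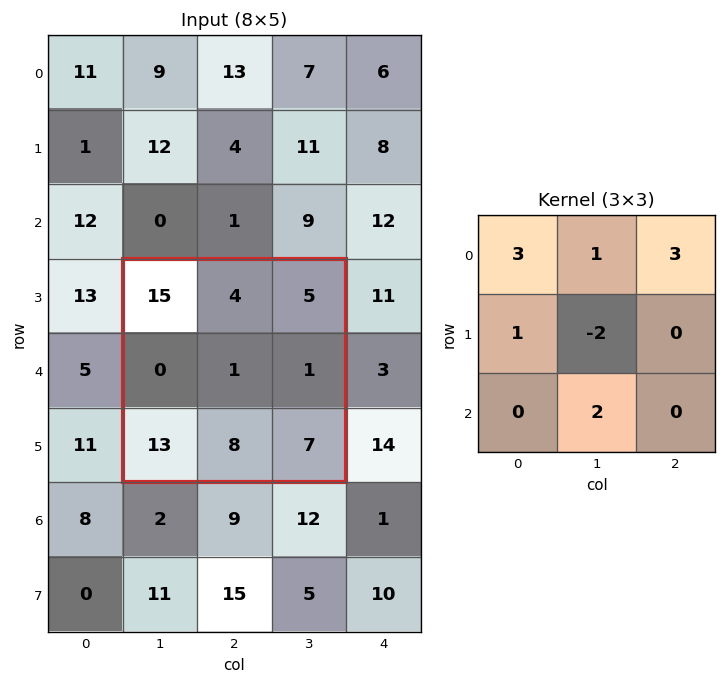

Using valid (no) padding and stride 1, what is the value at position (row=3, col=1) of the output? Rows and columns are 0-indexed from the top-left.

78

The receptive field on the input at this output position is [15 4 5 / 0 1 1 / 13 8 7]. Elementwise product with the kernel and sum: 15·3 + 4·1 + 5·3 + 0·1 + 1·-2 + 8·2.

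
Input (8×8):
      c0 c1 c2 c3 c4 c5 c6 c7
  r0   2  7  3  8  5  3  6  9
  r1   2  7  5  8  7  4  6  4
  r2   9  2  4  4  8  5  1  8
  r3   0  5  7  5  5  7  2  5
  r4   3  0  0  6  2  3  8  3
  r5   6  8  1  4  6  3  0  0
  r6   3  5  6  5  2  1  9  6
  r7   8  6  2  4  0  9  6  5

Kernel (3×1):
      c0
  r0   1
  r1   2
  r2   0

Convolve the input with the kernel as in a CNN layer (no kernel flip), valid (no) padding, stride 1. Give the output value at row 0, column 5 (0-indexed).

The receptive field on the input at this output position is [3 / 4 / 5]. Elementwise product with the kernel and sum: 3·1 + 4·2.

11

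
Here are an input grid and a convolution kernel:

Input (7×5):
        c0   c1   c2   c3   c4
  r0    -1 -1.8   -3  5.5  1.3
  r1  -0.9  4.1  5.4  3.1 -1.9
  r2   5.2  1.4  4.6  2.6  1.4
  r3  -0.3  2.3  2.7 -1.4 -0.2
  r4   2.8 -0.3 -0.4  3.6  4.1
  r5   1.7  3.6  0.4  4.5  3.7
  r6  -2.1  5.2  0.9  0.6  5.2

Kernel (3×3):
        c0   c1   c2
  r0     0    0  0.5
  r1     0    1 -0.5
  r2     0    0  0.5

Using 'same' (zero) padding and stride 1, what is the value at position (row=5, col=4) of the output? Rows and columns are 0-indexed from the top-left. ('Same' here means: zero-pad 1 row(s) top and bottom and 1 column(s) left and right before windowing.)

The receptive field on the zero-padded input at this output position is [3.6 4.1 0 / 4.5 3.7 0 / 0.6 5.2 0]. Elementwise product with the kernel and sum: 0·0.5 + 3.7·1 + 0·-0.5 + 0·0.5.

3.7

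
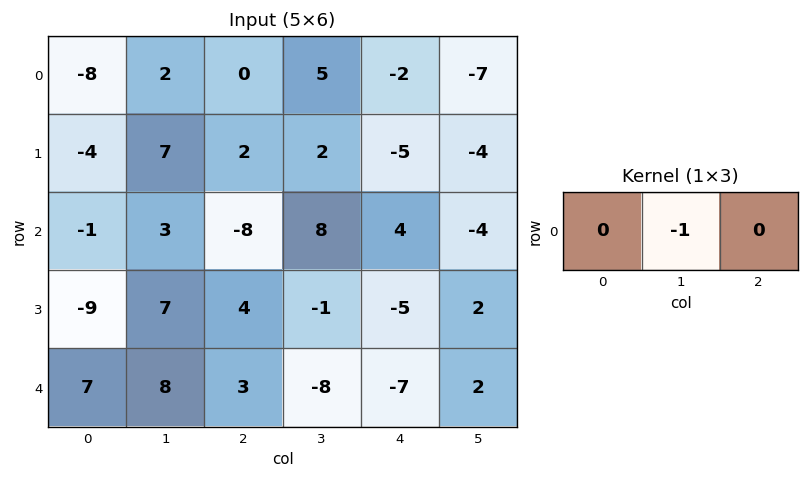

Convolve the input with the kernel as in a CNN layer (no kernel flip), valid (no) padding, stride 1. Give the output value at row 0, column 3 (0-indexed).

2

The receptive field on the input at this output position is [5 -2 -7]. Elementwise product with the kernel and sum: -2·-1.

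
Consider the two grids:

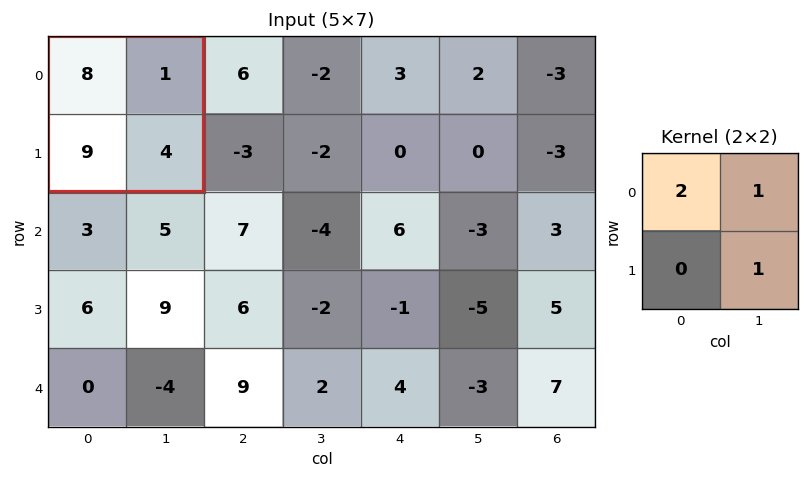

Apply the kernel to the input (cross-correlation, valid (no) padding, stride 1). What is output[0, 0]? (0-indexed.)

21

The receptive field on the input at this output position is [8 1 / 9 4]. Elementwise product with the kernel and sum: 8·2 + 1·1 + 4·1.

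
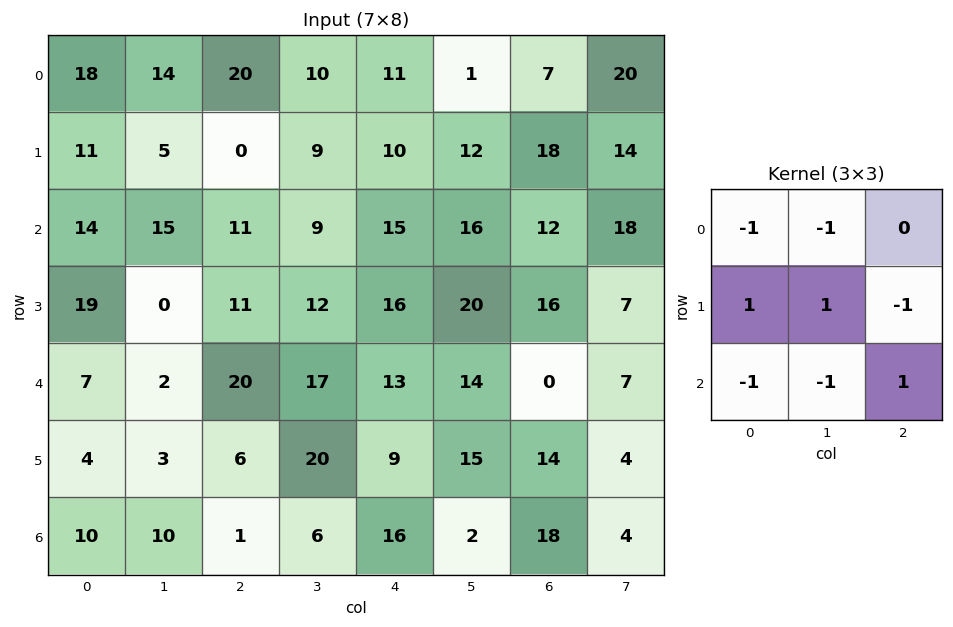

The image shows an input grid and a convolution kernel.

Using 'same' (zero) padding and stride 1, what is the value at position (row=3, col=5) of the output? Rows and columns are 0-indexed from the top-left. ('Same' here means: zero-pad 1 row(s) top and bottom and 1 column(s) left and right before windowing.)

The receptive field on the zero-padded input at this output position is [15 16 12 / 16 20 16 / 13 14 0]. Elementwise product with the kernel and sum: 15·-1 + 16·-1 + 16·1 + 20·1 + 16·-1 + 13·-1 + 14·-1 + 0·1.

-38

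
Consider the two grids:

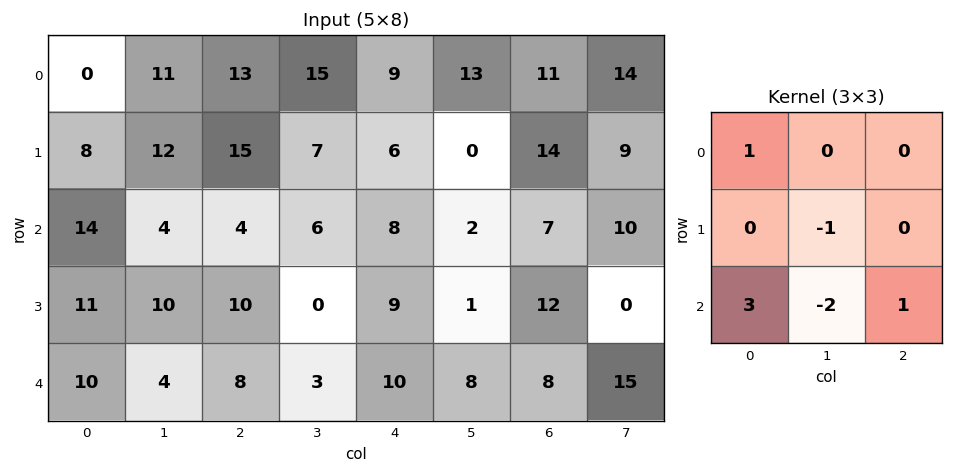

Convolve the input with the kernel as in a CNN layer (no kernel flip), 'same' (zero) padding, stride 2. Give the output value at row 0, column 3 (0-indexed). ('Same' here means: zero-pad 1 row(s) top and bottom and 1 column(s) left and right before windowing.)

The receptive field on the zero-padded input at this output position is [0 0 0 / 13 11 14 / 0 14 9]. Elementwise product with the kernel and sum: 0·1 + 11·-1 + 0·3 + 14·-2 + 9·1.

-30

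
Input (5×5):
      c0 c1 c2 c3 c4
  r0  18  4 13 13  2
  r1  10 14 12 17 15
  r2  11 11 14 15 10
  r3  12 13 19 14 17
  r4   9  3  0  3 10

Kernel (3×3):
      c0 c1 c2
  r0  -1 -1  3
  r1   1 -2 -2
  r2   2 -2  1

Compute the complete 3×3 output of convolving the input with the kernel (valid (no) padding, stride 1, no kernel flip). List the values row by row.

-11 -13 -64
-10 -20 7
-20 -24 -38

Output[0,0]: The receptive field on the input at this output position is [18 4 13 / 10 14 12 / 11 11 14]. Elementwise product with the kernel and sum: 18·-1 + 4·-1 + 13·3 + 10·1 + 14·-2 + 12·-2 + 11·2 + 11·-2 + 14·1.
Output[0,1]: The receptive field on the input at this output position is [4 13 13 / 14 12 17 / 11 14 15]. Elementwise product with the kernel and sum: 4·-1 + 13·-1 + 13·3 + 14·1 + 12·-2 + 17·-2 + 11·2 + 14·-2 + 15·1.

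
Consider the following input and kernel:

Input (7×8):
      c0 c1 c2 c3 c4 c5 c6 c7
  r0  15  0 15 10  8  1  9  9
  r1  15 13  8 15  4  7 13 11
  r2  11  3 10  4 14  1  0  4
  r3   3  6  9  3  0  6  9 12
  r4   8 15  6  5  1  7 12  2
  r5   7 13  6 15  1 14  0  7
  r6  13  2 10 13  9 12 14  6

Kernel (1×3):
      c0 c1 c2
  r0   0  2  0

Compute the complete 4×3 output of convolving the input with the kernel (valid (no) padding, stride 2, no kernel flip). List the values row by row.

Output[0,0]: The receptive field on the input at this output position is [15 0 15]. Elementwise product with the kernel and sum: 0·2.
Output[0,1]: The receptive field on the input at this output position is [15 10 8]. Elementwise product with the kernel and sum: 10·2.

0 20 2
6 8 2
30 10 14
4 26 24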